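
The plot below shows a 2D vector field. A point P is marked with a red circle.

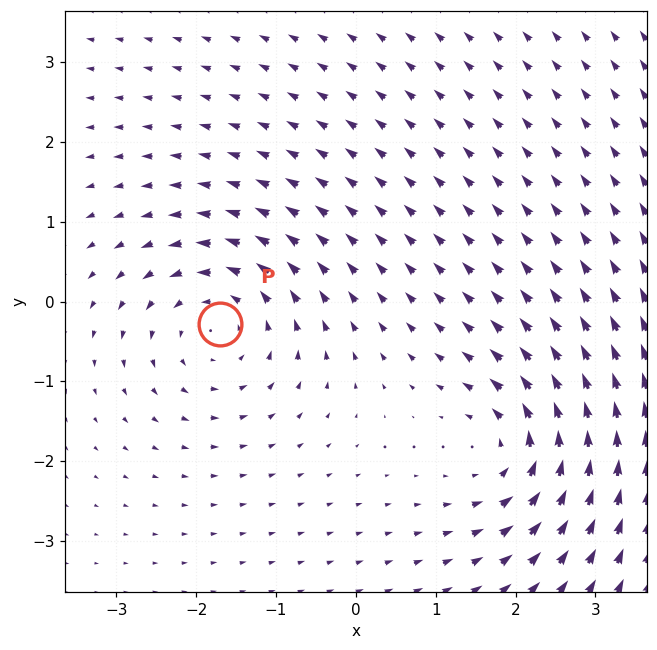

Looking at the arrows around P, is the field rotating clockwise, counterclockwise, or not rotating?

counterclockwise

Near P at (-1.7, -0.3) the arrows circulate counterclockwise. The curl (z-component) there is about +5; positive curl means counterclockwise rotation.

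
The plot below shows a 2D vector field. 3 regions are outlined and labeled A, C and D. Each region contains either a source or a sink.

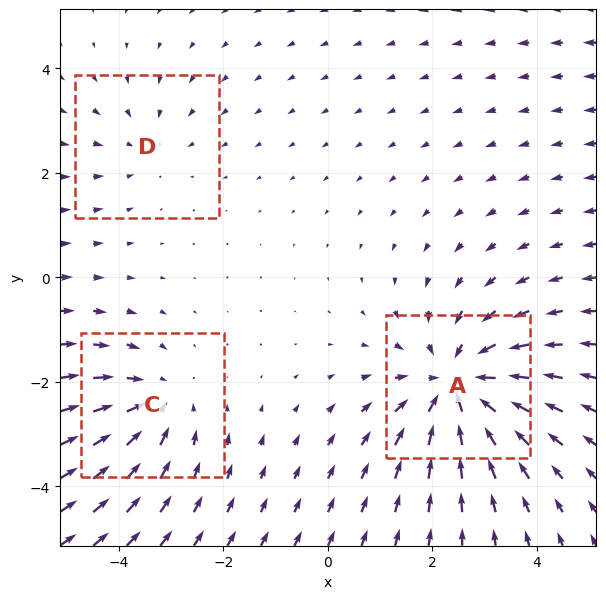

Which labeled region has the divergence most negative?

Divergence at each region's feature centre — A: about -4, C: about -3, D: about -2. Region A is most negative.

A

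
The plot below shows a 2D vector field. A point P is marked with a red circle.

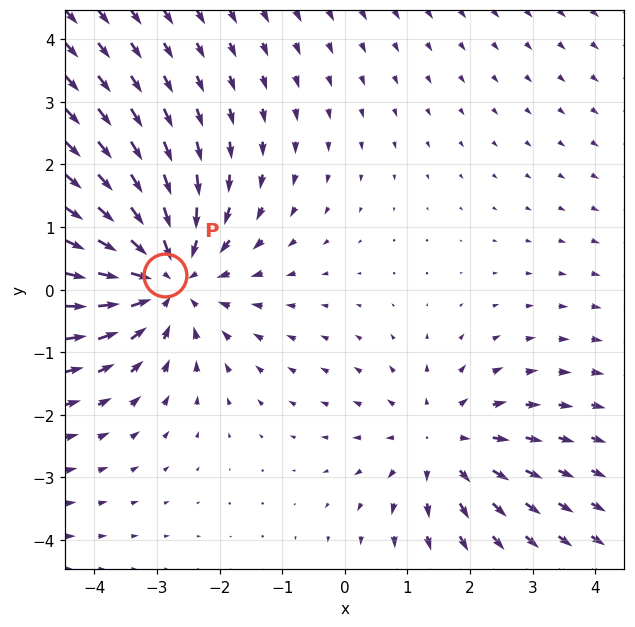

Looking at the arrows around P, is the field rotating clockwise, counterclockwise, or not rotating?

Near P at (-2.9, 0.2) the arrows show no circulation. The curl there is ≈0.

not rotating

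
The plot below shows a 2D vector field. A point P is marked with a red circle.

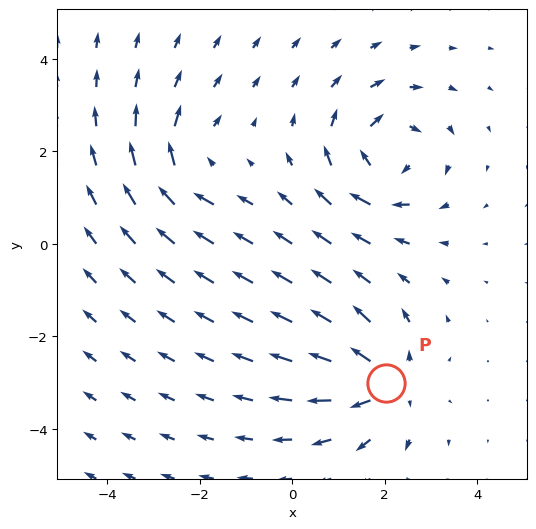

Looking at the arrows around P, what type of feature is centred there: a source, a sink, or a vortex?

source

At P (2.0, -3.0) the arrows spread outward. Divergence about +4, curl ≈0 — positive divergence with near-zero curl is a source.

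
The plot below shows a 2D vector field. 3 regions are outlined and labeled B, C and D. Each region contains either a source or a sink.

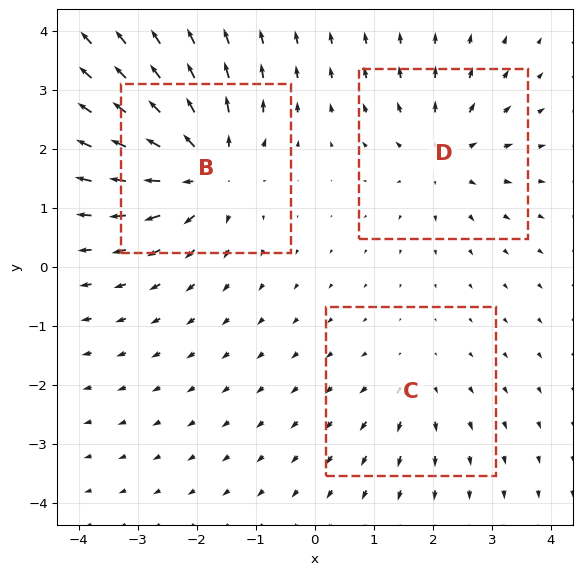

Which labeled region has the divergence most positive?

B

Divergence at each region's feature centre — B: about +5, C: about +2, D: about +4. Region B is most positive.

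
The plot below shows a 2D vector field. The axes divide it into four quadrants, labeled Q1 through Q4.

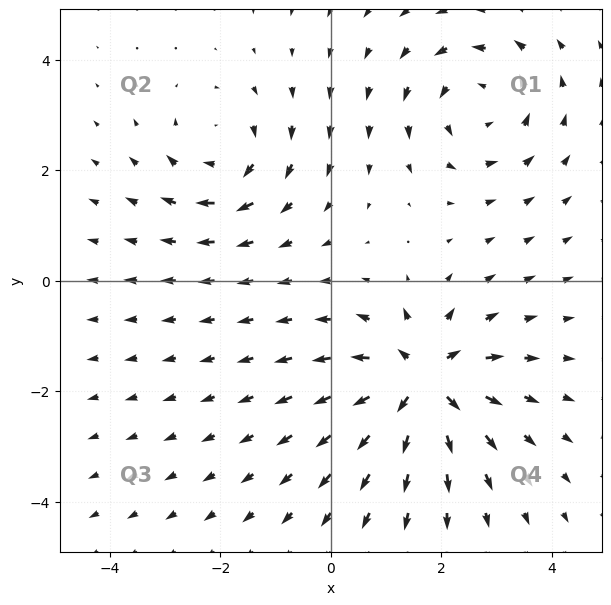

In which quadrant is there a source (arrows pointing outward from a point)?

Q4

The source sits at approximately (1.7, -1.8), which lies in quadrant Q4. The divergence there is about +7, positive as expected for a source.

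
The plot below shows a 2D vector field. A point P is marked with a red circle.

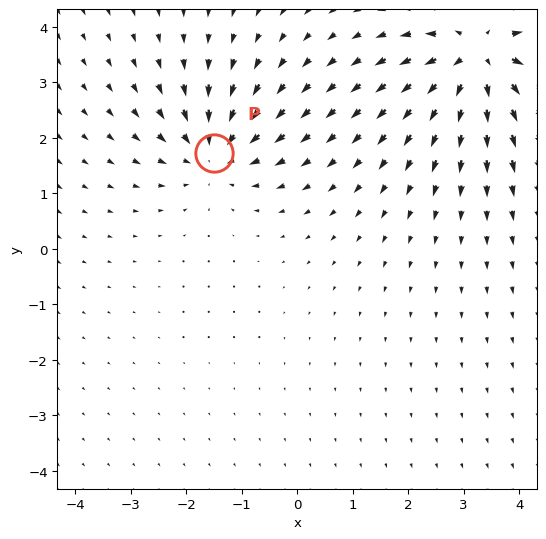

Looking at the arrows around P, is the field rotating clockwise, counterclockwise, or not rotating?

Near P at (-1.5, 1.7) the arrows show no circulation. The curl there is ≈0.

not rotating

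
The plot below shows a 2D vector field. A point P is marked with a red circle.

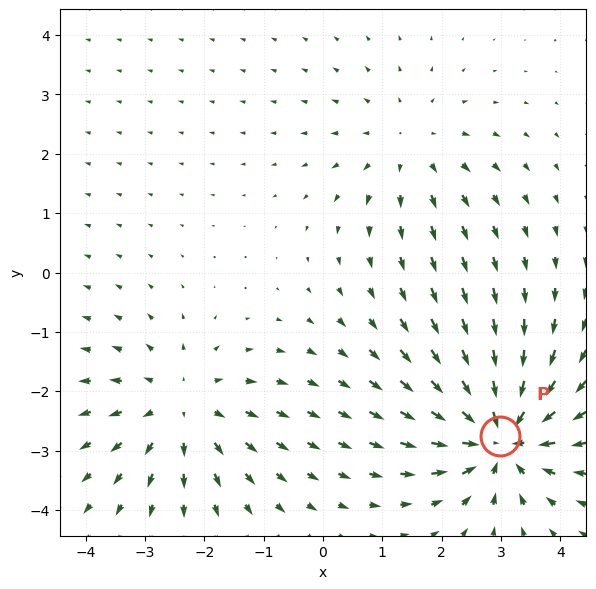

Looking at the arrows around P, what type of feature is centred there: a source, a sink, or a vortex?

At P (3.0, -2.8) the arrows converge inward. Divergence about -6, curl ≈0 — negative divergence with near-zero curl is a sink.

sink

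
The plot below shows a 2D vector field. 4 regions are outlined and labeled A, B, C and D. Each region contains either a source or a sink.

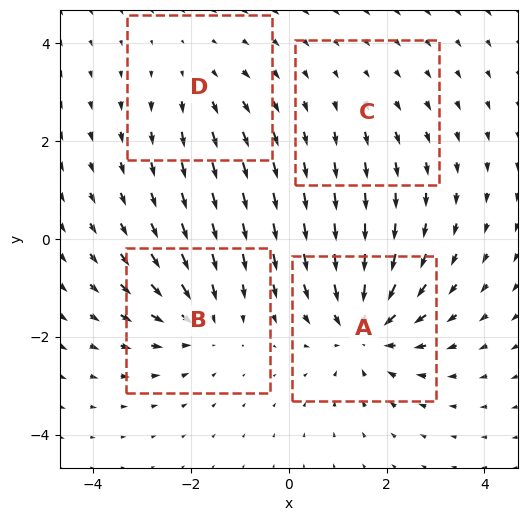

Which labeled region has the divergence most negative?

A

Divergence at each region's feature centre — A: about -7, B: about -5, C: about +2, D: about +3. Region A is most negative.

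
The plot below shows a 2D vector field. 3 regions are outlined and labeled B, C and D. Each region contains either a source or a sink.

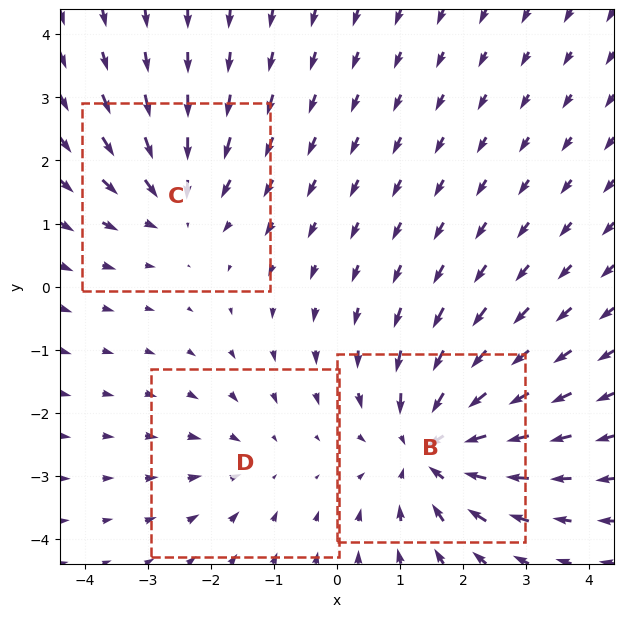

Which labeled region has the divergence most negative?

B

Divergence at each region's feature centre — B: about -5, C: about -3, D: about -2. Region B is most negative.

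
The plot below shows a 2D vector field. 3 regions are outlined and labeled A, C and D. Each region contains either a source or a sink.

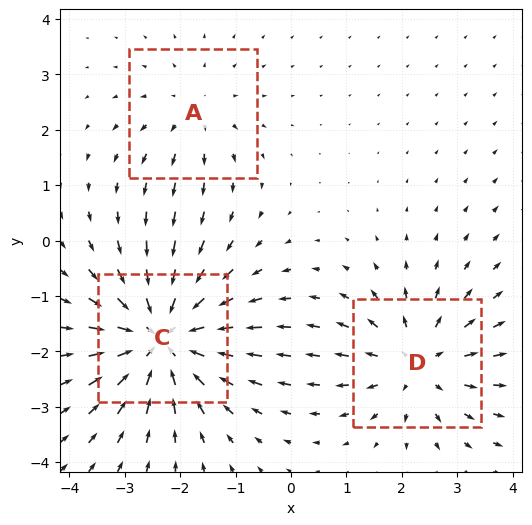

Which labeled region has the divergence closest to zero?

Divergence at each region's feature centre — A: about +2, C: about -5, D: about +3. Region A is closest to zero.

A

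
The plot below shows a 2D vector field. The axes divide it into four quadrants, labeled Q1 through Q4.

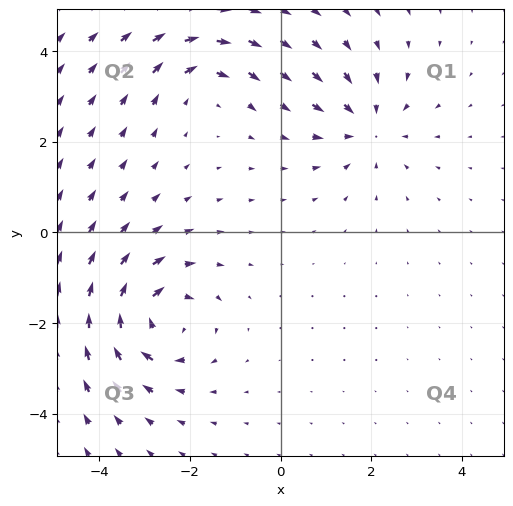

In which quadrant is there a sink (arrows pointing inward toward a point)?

Q1

The sink sits at approximately (1.9, 2.3), which lies in quadrant Q1. The divergence there is about -4, negative as expected for a sink.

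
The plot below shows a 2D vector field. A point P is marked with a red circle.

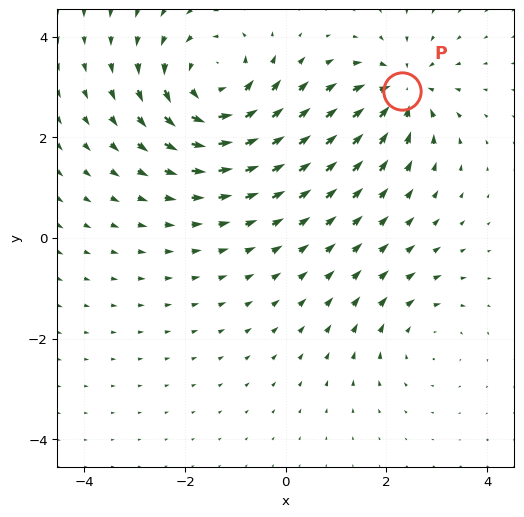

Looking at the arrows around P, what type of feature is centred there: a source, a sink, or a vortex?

sink

At P (2.3, 2.9) the arrows converge inward. Divergence about -4, curl ≈0 — negative divergence with near-zero curl is a sink.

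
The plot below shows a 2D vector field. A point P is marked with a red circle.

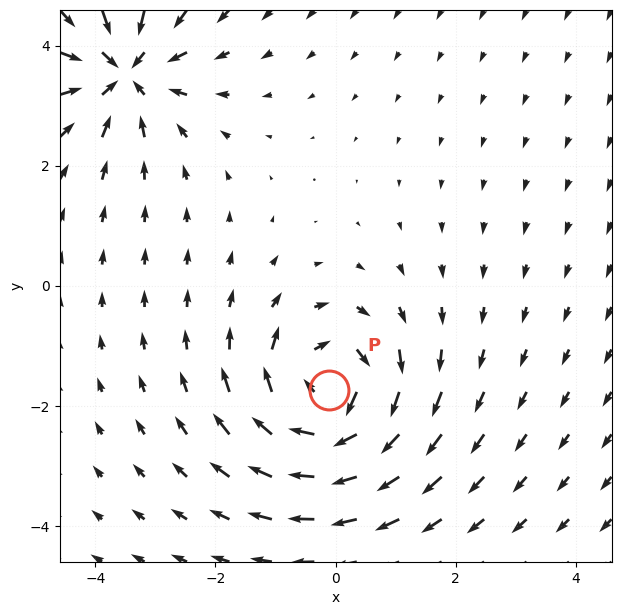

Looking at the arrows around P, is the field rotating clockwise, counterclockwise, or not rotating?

Near P at (-0.1, -1.7) the arrows circulate clockwise. The curl (z-component) there is about -5; negative curl means clockwise rotation.

clockwise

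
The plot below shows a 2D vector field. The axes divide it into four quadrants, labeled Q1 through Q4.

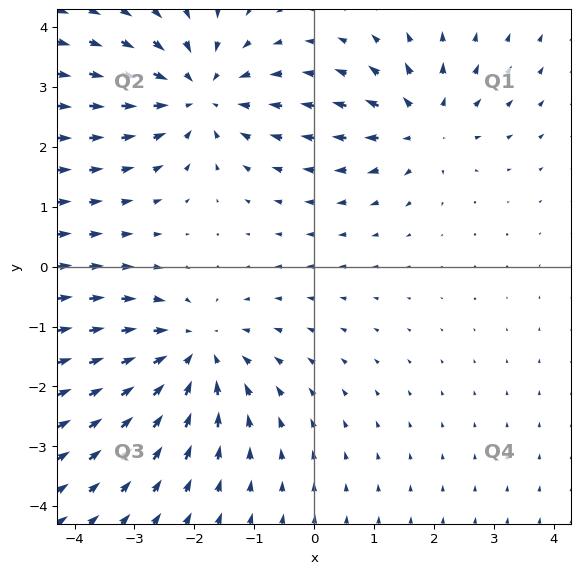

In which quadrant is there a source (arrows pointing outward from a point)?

The source sits at approximately (1.8, 2.3), which lies in quadrant Q1. The divergence there is about +4, positive as expected for a source.

Q1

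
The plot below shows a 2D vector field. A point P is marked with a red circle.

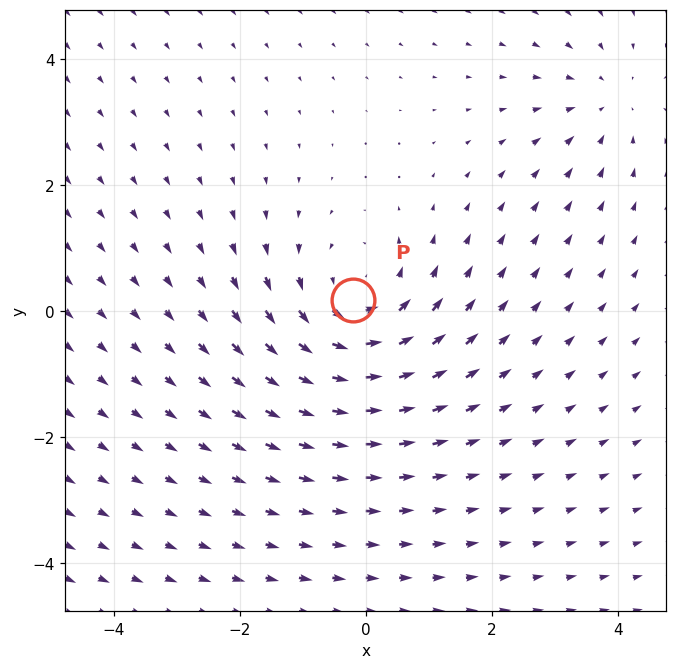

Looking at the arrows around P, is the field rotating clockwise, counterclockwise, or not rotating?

Near P at (-0.2, 0.2) the arrows circulate counterclockwise. The curl (z-component) there is about +4; positive curl means counterclockwise rotation.

counterclockwise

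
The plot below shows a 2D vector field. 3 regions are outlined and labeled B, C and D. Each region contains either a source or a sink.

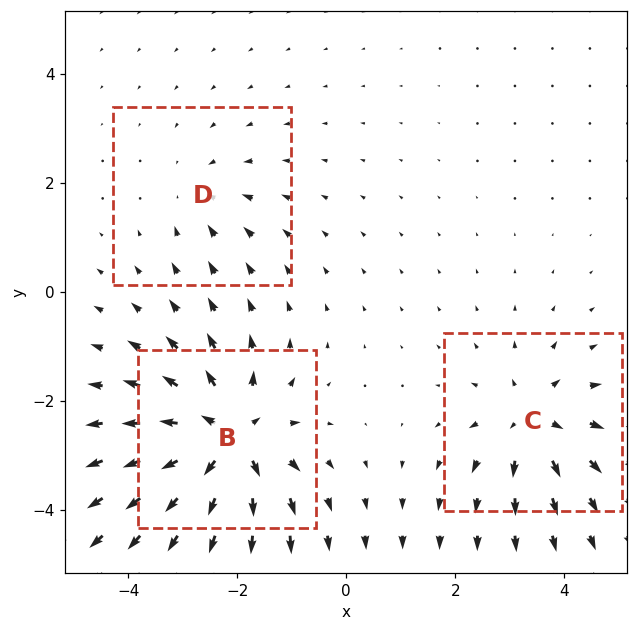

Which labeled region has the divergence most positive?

Divergence at each region's feature centre — B: about +6, C: about +4, D: about -2. Region B is most positive.

B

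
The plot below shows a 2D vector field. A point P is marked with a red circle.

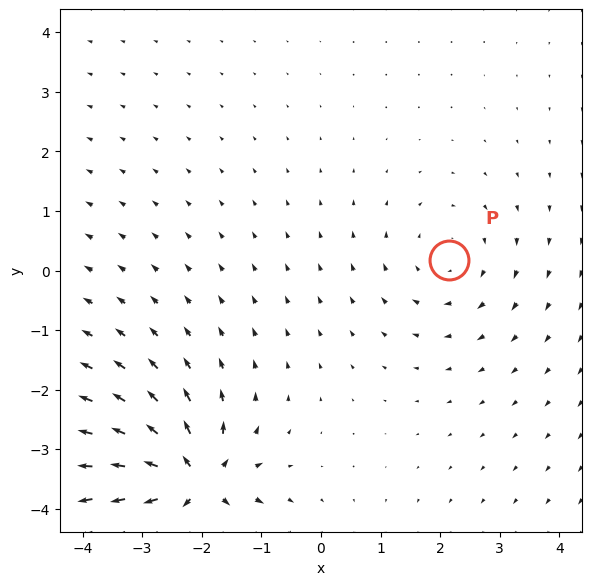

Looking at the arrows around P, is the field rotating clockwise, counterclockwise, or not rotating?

clockwise

Near P at (2.1, 0.2) the arrows circulate clockwise. The curl (z-component) there is about -2; negative curl means clockwise rotation.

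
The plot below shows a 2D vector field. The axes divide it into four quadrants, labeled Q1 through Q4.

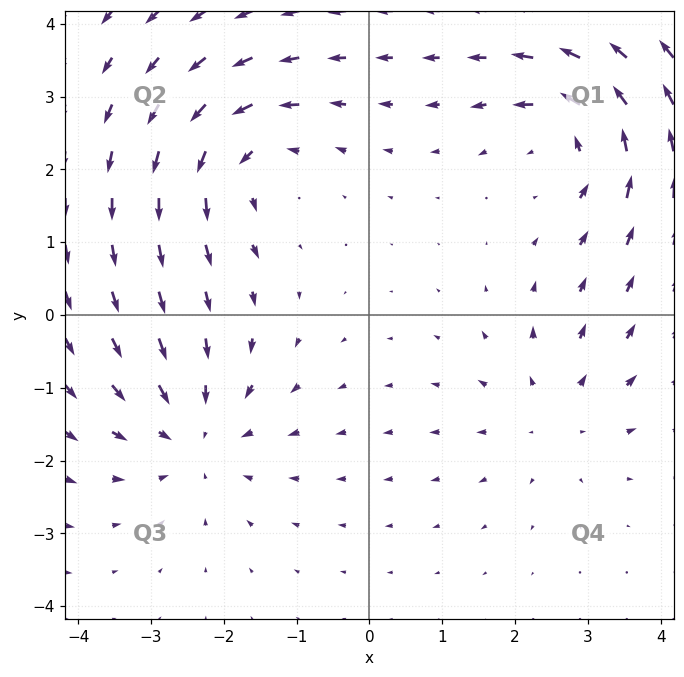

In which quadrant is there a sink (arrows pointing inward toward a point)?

Q3

The sink sits at approximately (-2.4, -1.6), which lies in quadrant Q3. The divergence there is about -4, negative as expected for a sink.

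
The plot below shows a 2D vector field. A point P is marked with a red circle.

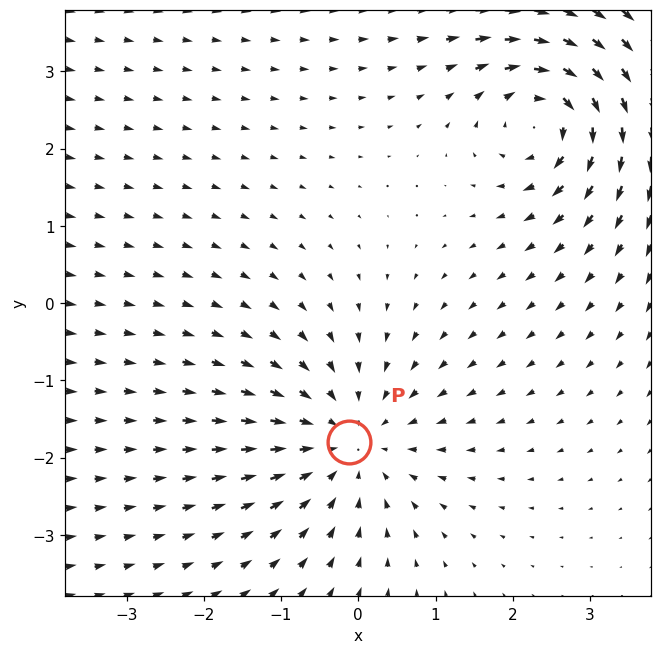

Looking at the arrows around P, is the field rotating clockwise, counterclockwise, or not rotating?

Near P at (-0.1, -1.8) the arrows show no circulation. The curl there is ≈0.

not rotating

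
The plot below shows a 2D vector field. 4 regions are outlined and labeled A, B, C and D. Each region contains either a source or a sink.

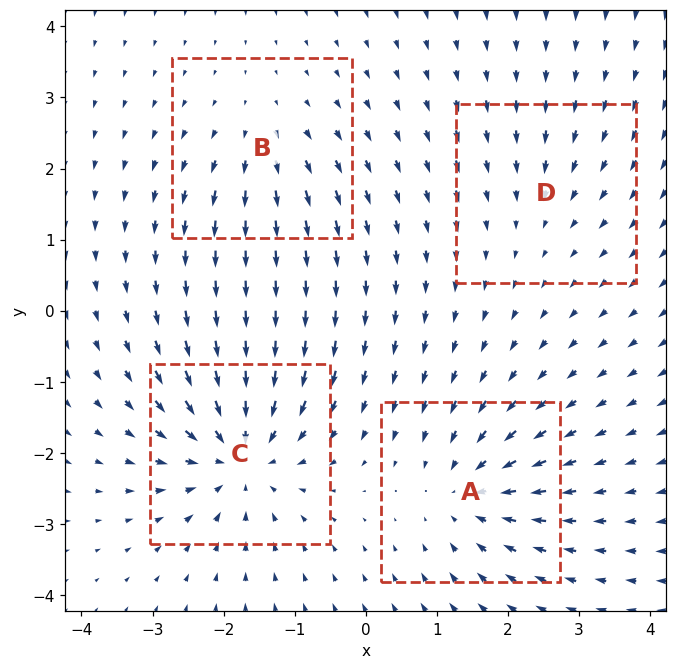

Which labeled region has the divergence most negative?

C

Divergence at each region's feature centre — A: about -5, B: about +3, C: about -7, D: about -2. Region C is most negative.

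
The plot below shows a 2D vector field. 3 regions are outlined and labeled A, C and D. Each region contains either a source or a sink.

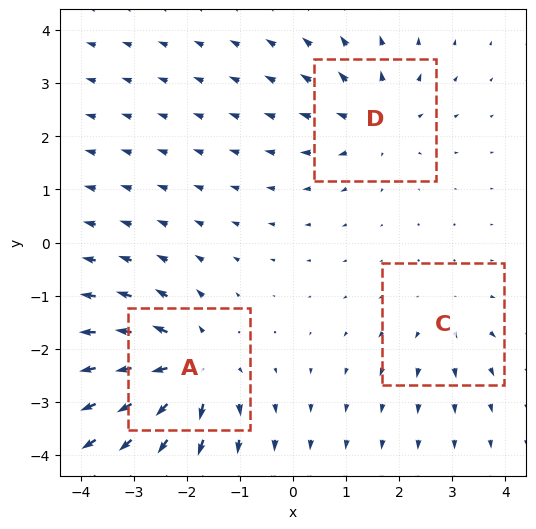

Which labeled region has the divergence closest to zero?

C

Divergence at each region's feature centre — A: about +5, C: about +2, D: about +3. Region C is closest to zero.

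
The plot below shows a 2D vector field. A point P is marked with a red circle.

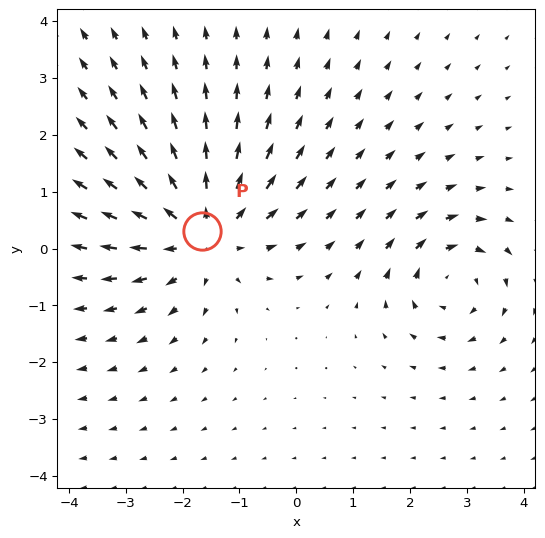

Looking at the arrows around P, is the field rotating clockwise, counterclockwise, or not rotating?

Near P at (-1.7, 0.3) the arrows show no circulation. The curl there is ≈0.

not rotating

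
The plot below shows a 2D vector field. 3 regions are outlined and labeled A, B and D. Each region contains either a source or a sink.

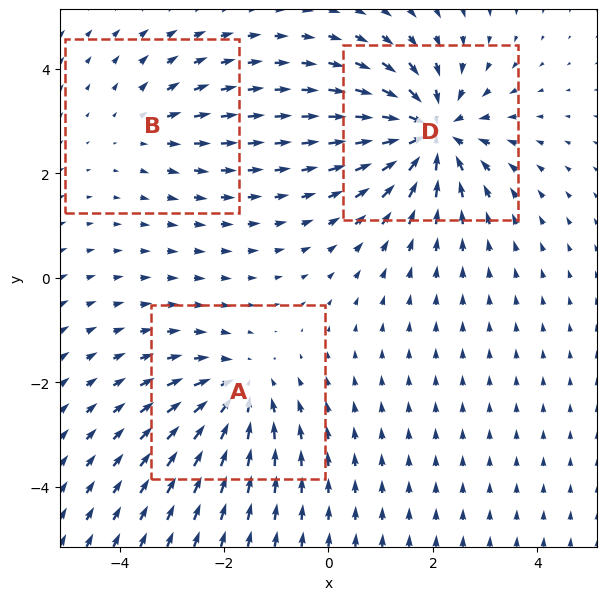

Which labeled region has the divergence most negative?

Divergence at each region's feature centre — A: about -3, B: about +2, D: about -5. Region D is most negative.

D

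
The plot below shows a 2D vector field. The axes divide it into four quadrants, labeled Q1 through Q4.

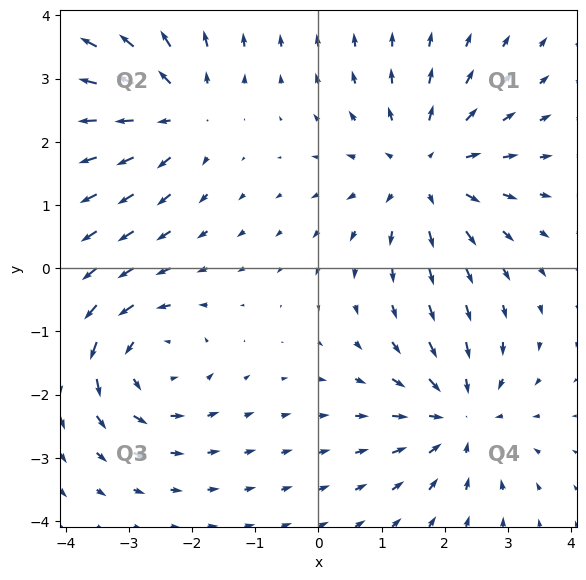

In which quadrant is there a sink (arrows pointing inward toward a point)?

Q4

The sink sits at approximately (2.2, -2.4), which lies in quadrant Q4. The divergence there is about -4, negative as expected for a sink.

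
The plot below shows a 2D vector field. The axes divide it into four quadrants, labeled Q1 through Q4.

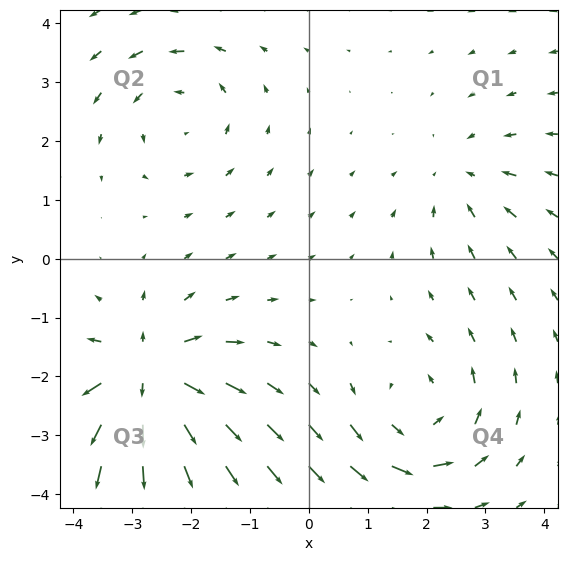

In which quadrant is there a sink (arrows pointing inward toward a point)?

The sink sits at approximately (2.6, 1.4), which lies in quadrant Q1. The divergence there is about -3, negative as expected for a sink.

Q1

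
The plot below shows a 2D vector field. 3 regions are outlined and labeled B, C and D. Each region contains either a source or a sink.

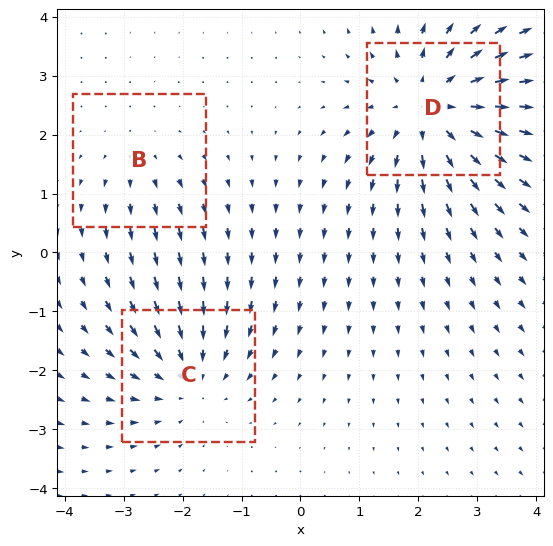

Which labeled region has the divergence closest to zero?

B

Divergence at each region's feature centre — B: about +2, C: about -3, D: about +4. Region B is closest to zero.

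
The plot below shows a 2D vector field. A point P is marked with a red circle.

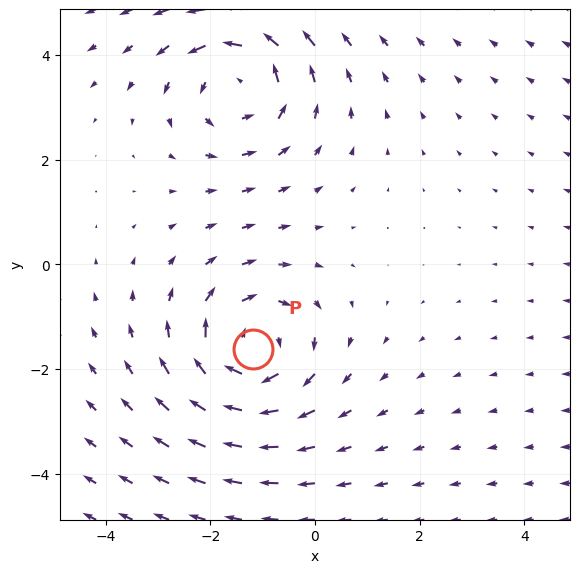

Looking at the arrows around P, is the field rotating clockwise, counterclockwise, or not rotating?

clockwise

Near P at (-1.2, -1.6) the arrows circulate clockwise. The curl (z-component) there is about -3; negative curl means clockwise rotation.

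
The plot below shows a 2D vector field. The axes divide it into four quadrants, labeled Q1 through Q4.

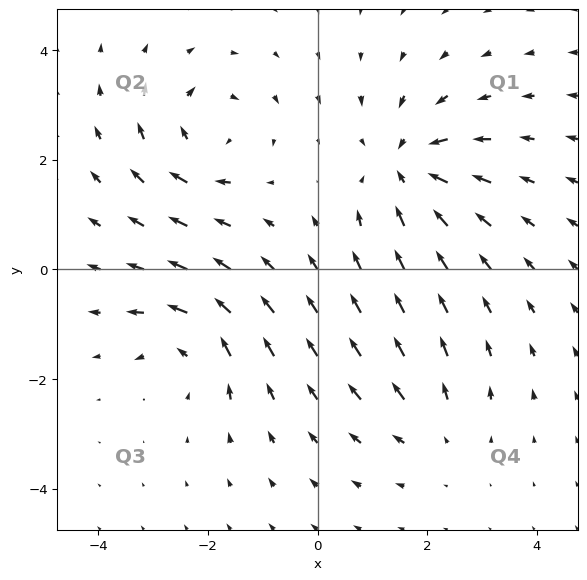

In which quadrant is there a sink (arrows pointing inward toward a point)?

Q1

The sink sits at approximately (1.6, 1.9), which lies in quadrant Q1. The divergence there is about -5, negative as expected for a sink.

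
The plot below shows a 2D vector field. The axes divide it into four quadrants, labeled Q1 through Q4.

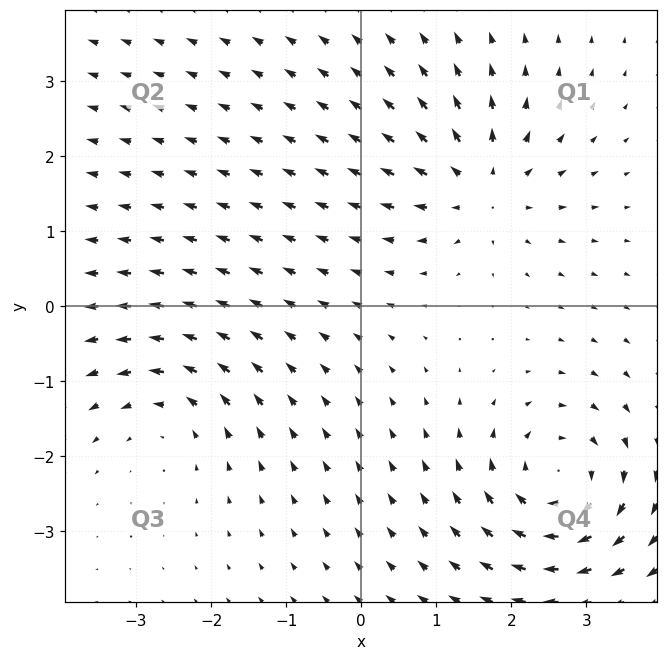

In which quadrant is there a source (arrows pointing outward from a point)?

The source sits at approximately (1.6, 1.6), which lies in quadrant Q1. The divergence there is about +5, positive as expected for a source.

Q1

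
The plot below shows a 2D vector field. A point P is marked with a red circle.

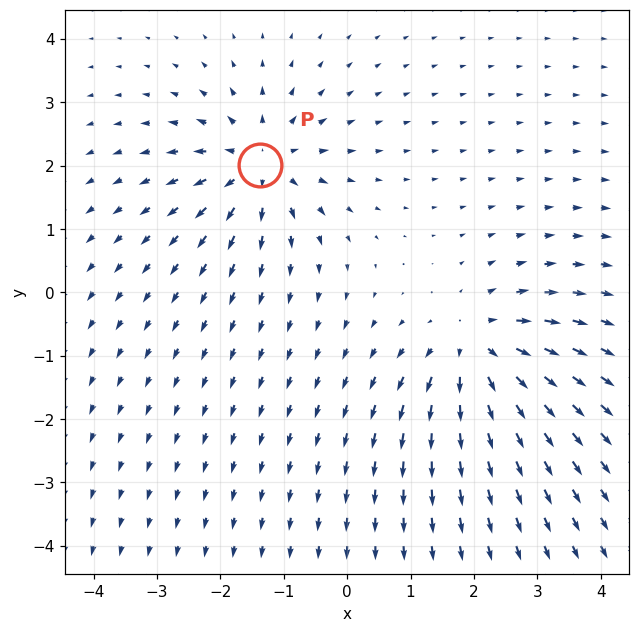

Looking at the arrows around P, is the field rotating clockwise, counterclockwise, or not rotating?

not rotating

Near P at (-1.4, 2.0) the arrows show no circulation. The curl there is ≈0.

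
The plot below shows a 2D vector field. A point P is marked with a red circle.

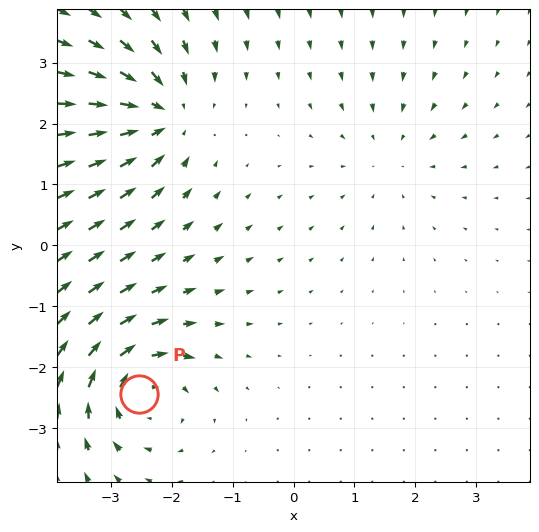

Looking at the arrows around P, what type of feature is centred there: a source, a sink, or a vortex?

At P (-2.5, -2.4) the arrows circulate clockwise. Divergence ≈0, curl about -5 — near-zero divergence with nonzero curl is a vortex.

vortex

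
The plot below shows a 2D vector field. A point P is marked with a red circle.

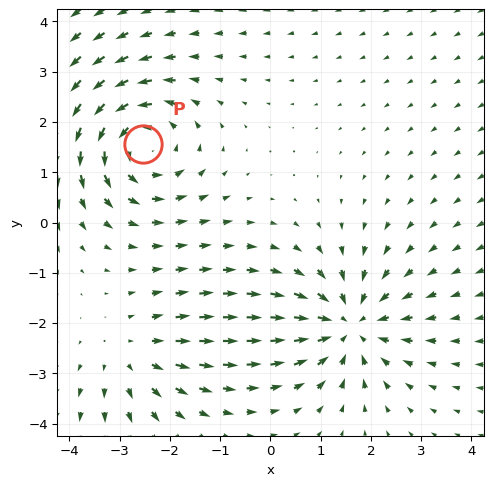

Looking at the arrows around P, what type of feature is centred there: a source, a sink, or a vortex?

vortex

At P (-2.5, 1.6) the arrows circulate counterclockwise. Divergence ≈0, curl about +5 — near-zero divergence with nonzero curl is a vortex.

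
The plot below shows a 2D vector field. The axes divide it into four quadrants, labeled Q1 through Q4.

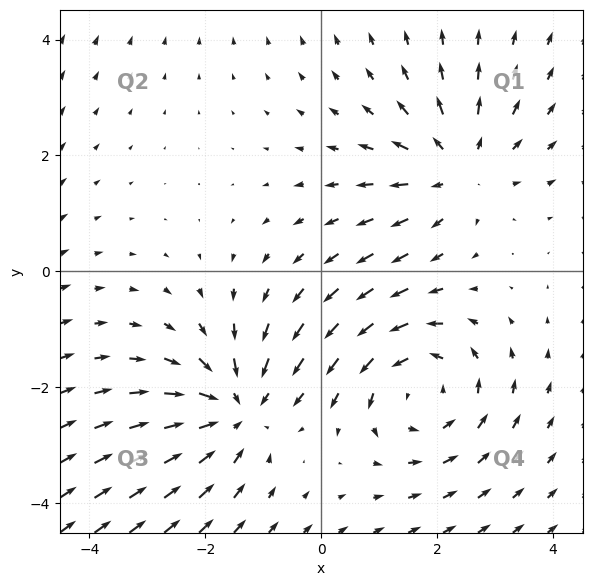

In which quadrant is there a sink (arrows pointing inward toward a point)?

The sink sits at approximately (-1.5, -2.4), which lies in quadrant Q3. The divergence there is about -3, negative as expected for a sink.

Q3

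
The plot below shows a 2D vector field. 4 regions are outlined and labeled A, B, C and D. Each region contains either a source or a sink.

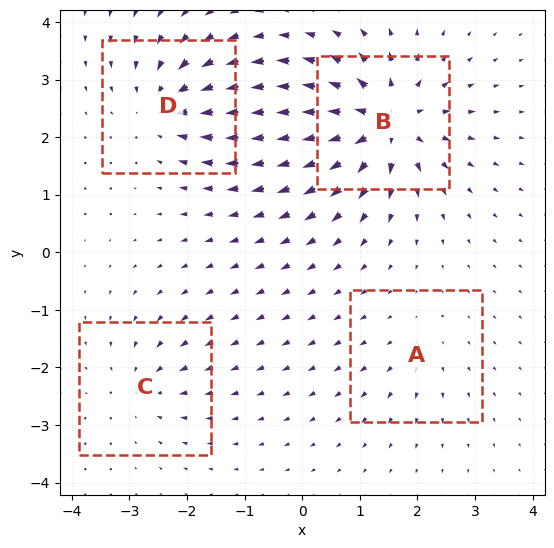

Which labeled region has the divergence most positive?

B

Divergence at each region's feature centre — A: about +2, B: about +9, C: about -4, D: about -6. Region B is most positive.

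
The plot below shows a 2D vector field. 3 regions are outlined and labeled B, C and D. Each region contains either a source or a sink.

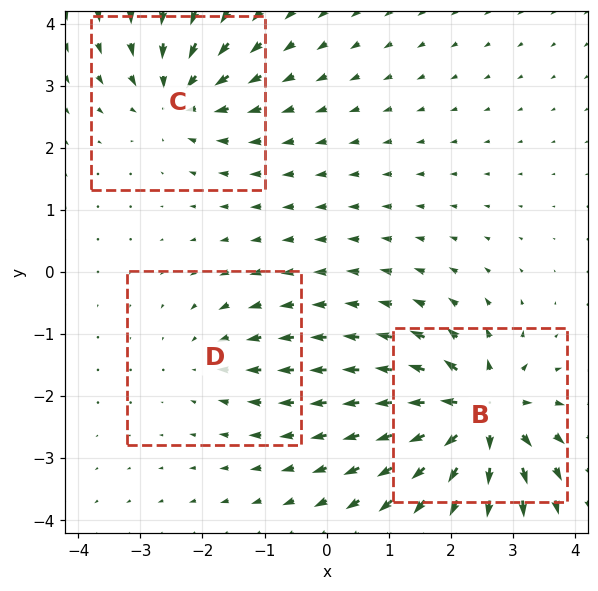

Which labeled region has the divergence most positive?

Divergence at each region's feature centre — B: about +7, C: about -4, D: about -2. Region B is most positive.

B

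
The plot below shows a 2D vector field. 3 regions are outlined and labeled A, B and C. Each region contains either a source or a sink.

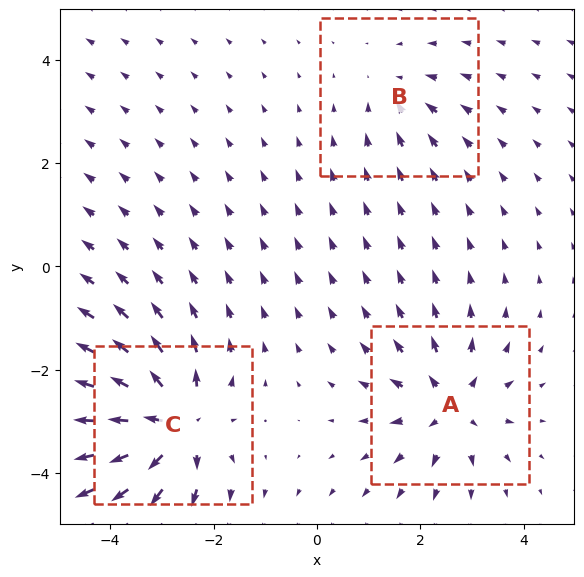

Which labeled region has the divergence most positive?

Divergence at each region's feature centre — A: about +4, B: about -2, C: about +6. Region C is most positive.

C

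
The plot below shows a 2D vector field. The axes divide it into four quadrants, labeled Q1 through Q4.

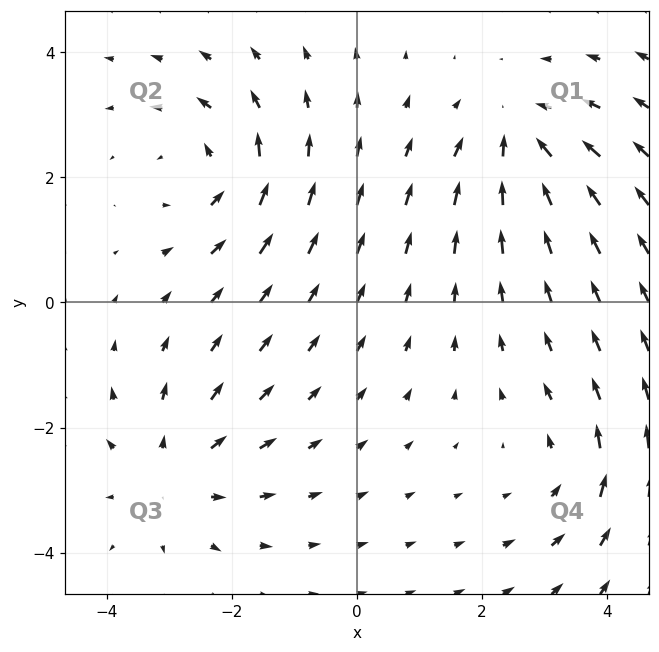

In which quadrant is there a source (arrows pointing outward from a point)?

Q3

The source sits at approximately (-3.0, -2.7), which lies in quadrant Q3. The divergence there is about +4, positive as expected for a source.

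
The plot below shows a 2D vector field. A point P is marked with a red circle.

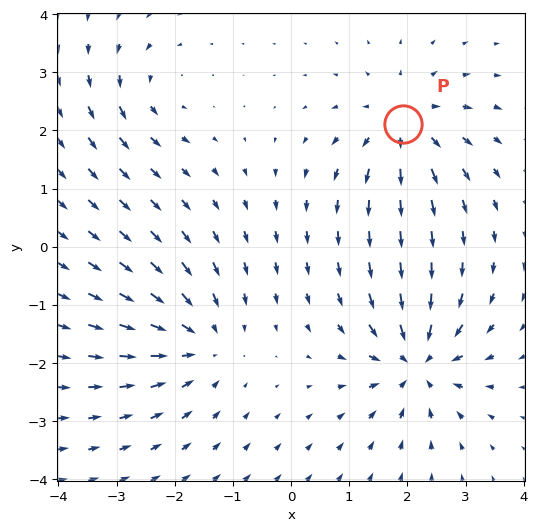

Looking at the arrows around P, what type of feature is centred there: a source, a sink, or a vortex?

source

At P (1.9, 2.1) the arrows spread outward. Divergence about +5, curl ≈0 — positive divergence with near-zero curl is a source.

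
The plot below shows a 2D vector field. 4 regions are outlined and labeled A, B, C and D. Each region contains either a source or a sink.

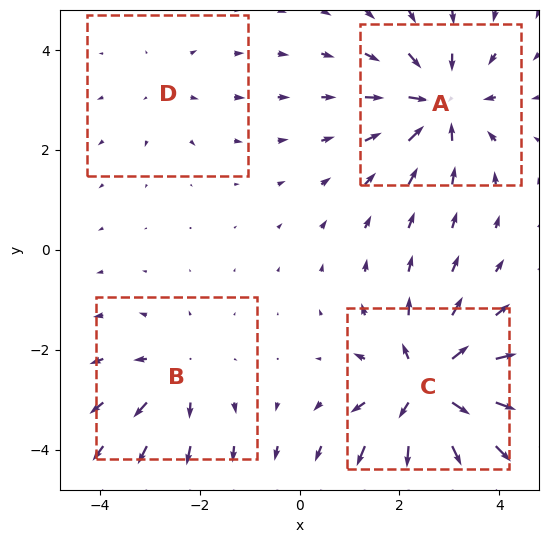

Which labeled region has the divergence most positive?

Divergence at each region's feature centre — A: about -6, B: about +3, C: about +7, D: about +2. Region C is most positive.

C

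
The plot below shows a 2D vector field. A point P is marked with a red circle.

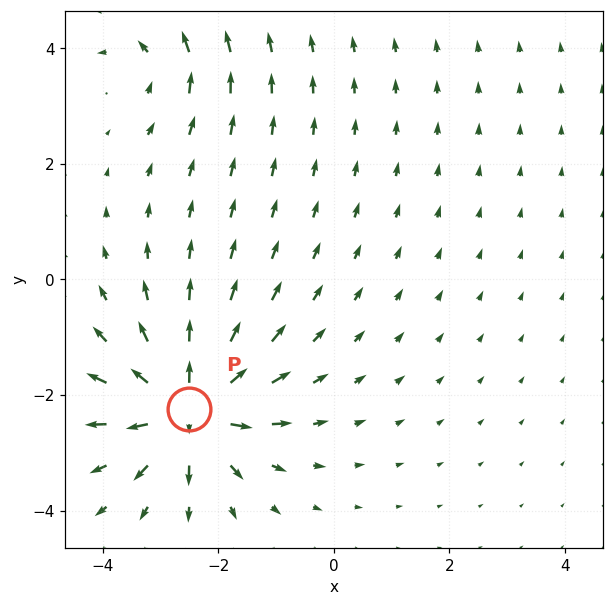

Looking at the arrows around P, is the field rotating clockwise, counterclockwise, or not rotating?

Near P at (-2.5, -2.2) the arrows show no circulation. The curl there is ≈0.

not rotating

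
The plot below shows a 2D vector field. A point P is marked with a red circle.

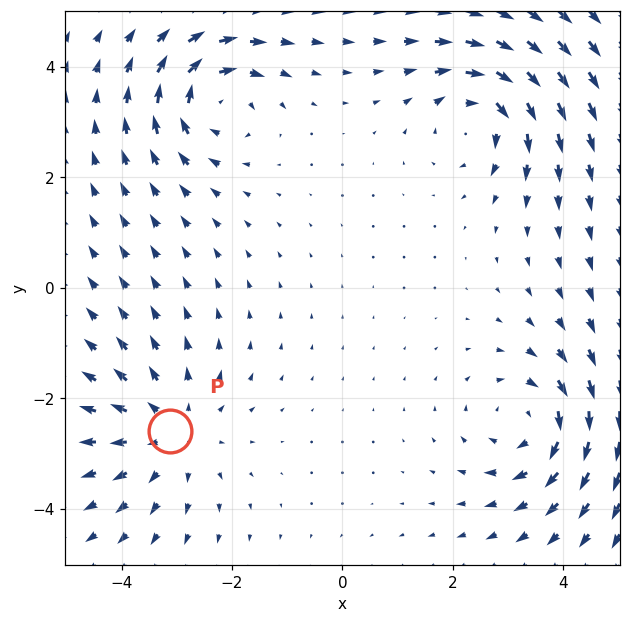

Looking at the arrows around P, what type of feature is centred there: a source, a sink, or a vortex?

At P (-3.1, -2.6) the arrows spread outward. Divergence about +4, curl ≈0 — positive divergence with near-zero curl is a source.

source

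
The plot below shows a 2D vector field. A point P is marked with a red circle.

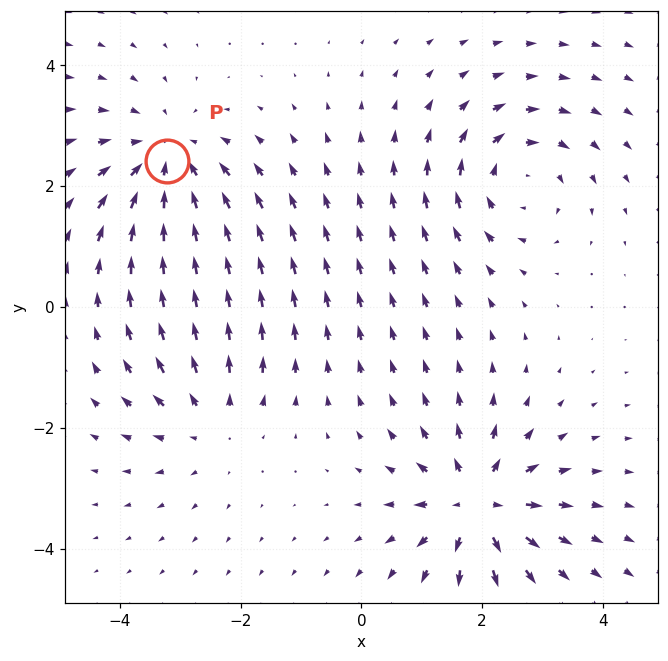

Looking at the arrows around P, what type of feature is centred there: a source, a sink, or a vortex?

sink

At P (-3.2, 2.4) the arrows converge inward. Divergence about -4, curl ≈0 — negative divergence with near-zero curl is a sink.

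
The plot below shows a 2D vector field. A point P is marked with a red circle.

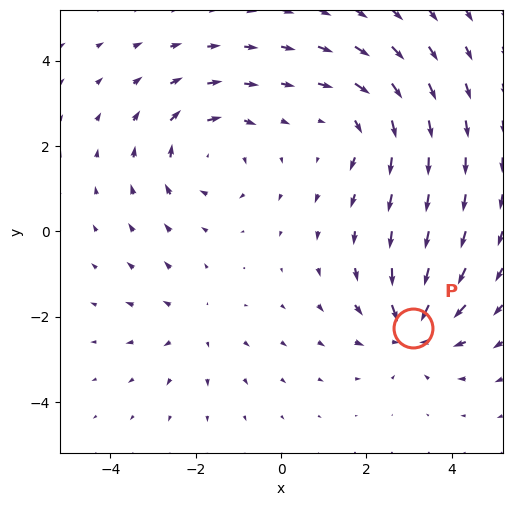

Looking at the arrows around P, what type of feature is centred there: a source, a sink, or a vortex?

At P (3.1, -2.3) the arrows converge inward. Divergence about -5, curl ≈0 — negative divergence with near-zero curl is a sink.

sink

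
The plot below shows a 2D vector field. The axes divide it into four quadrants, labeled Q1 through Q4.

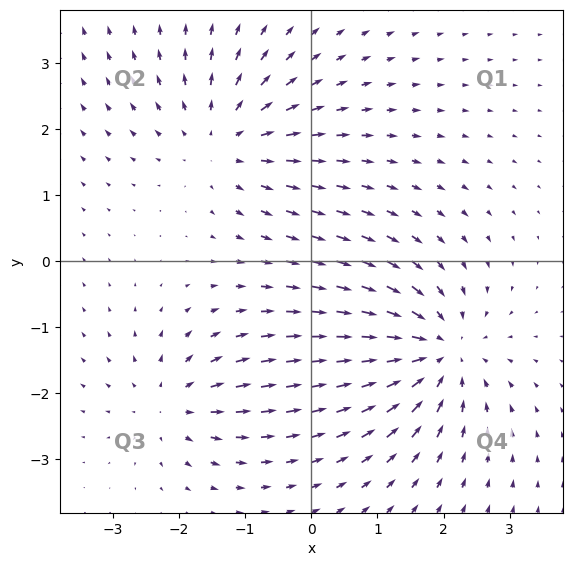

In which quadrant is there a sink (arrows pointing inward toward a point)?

The sink sits at approximately (1.9, -1.4), which lies in quadrant Q4. The divergence there is about -5, negative as expected for a sink.

Q4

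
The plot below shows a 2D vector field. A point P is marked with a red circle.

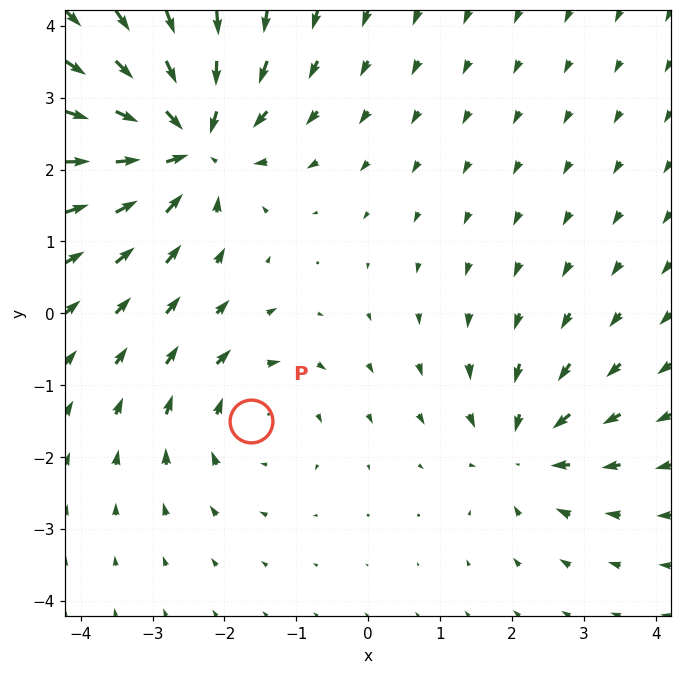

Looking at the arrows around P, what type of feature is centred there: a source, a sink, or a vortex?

At P (-1.6, -1.5) the arrows circulate clockwise. Divergence ≈0, curl about -3 — near-zero divergence with nonzero curl is a vortex.

vortex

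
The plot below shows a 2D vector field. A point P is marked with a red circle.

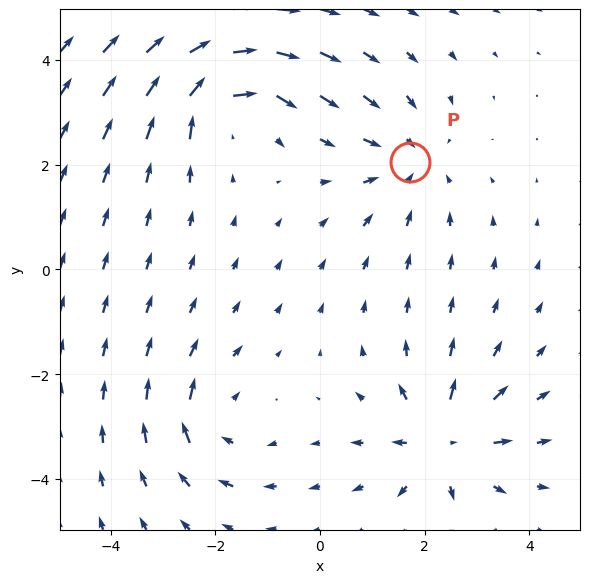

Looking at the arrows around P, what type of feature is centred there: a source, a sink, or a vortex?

sink

At P (1.7, 2.1) the arrows converge inward. Divergence about -3, curl ≈0 — negative divergence with near-zero curl is a sink.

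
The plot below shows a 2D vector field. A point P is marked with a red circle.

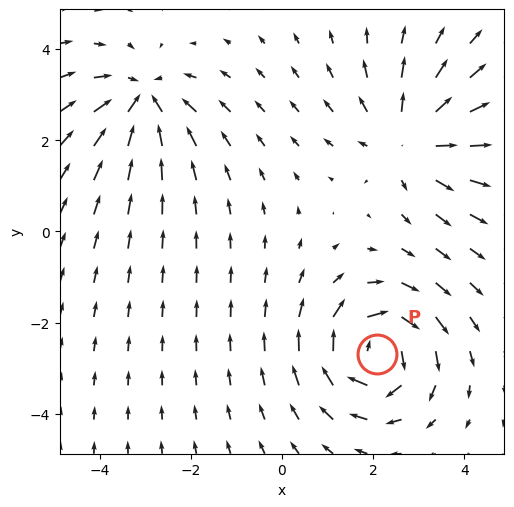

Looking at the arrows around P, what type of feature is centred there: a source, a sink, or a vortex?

At P (2.1, -2.7) the arrows circulate clockwise. Divergence ≈0, curl about -5 — near-zero divergence with nonzero curl is a vortex.

vortex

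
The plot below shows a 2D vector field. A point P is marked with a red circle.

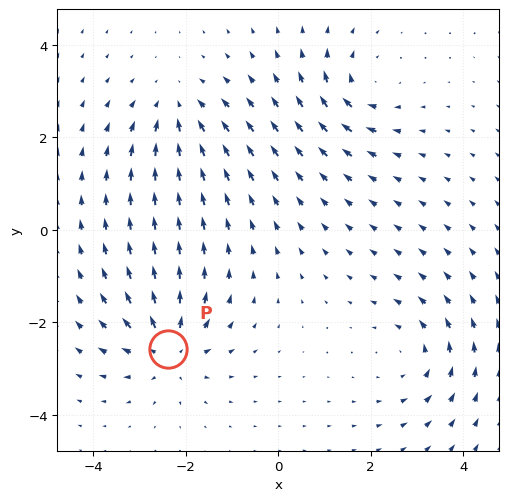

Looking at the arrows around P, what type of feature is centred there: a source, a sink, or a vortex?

At P (-2.4, -2.6) the arrows spread outward. Divergence about +6, curl ≈0 — positive divergence with near-zero curl is a source.

source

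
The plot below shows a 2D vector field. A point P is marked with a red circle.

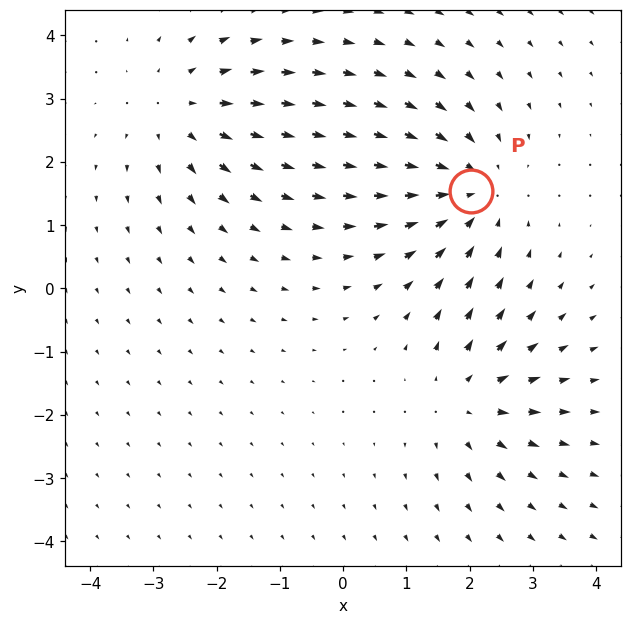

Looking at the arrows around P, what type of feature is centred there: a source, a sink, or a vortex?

At P (2.0, 1.5) the arrows converge inward. Divergence about -4, curl ≈0 — negative divergence with near-zero curl is a sink.

sink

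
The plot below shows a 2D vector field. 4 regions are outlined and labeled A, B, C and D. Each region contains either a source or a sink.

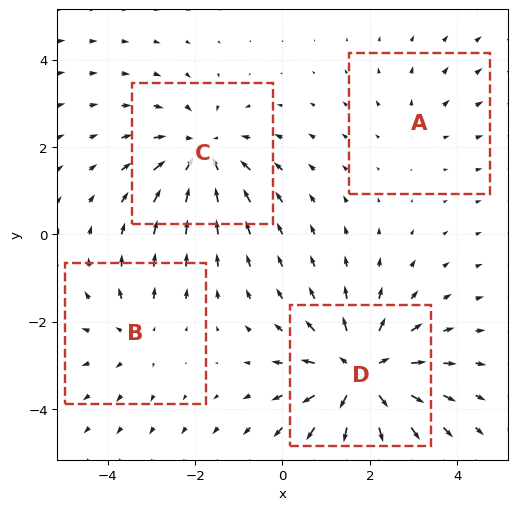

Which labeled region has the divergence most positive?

Divergence at each region's feature centre — A: about +2, B: about +3, C: about -5, D: about +6. Region D is most positive.

D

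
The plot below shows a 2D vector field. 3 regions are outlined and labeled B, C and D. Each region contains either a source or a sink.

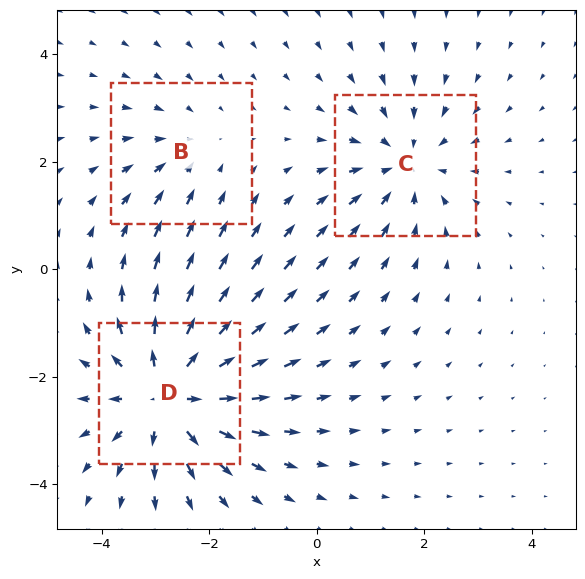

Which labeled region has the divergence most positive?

Divergence at each region's feature centre — B: about -2, C: about -3, D: about +4. Region D is most positive.

D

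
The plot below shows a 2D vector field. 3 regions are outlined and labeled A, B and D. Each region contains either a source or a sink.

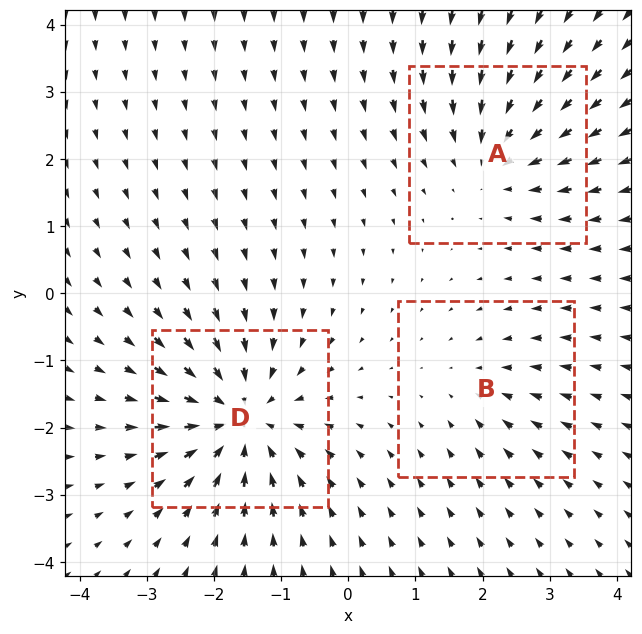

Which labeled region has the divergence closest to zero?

Divergence at each region's feature centre — A: about -3, B: about -2, D: about -5. Region B is closest to zero.

B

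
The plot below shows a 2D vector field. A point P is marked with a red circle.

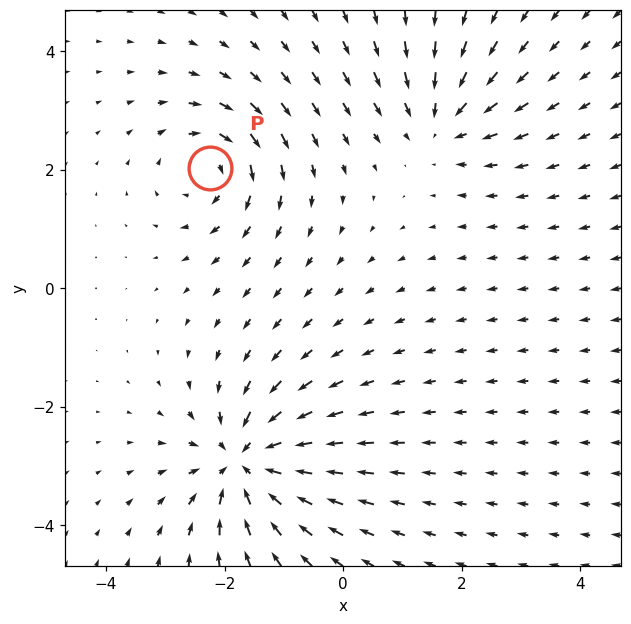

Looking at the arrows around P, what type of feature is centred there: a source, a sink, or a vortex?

At P (-2.2, 2.0) the arrows circulate clockwise. Divergence ≈0, curl about -5 — near-zero divergence with nonzero curl is a vortex.

vortex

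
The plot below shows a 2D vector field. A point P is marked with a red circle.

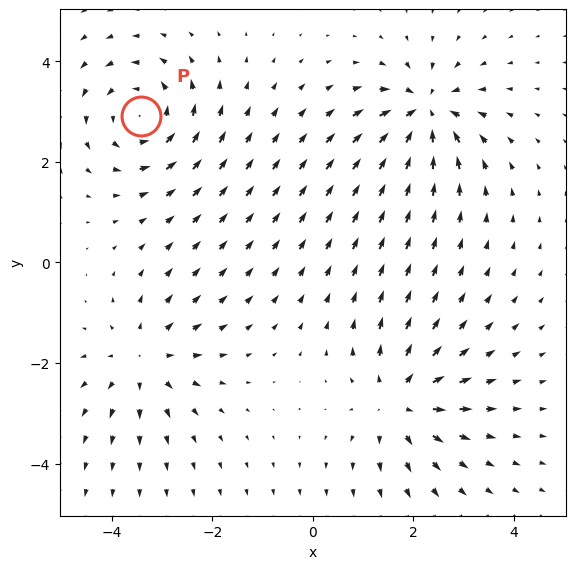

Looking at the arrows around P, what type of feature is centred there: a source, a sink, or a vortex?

At P (-3.4, 2.9) the arrows circulate counterclockwise. Divergence ≈0, curl about +5 — near-zero divergence with nonzero curl is a vortex.

vortex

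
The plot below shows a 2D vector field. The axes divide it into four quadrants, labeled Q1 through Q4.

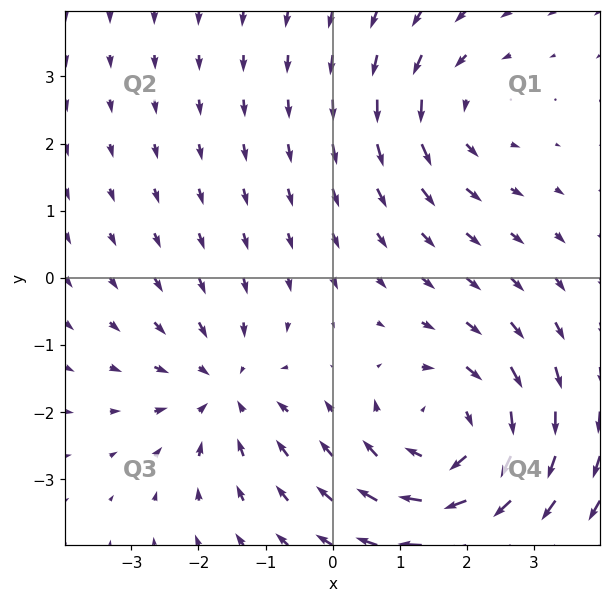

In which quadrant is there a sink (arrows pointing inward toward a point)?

Q3

The sink sits at approximately (-1.6, -1.7), which lies in quadrant Q3. The divergence there is about -3, negative as expected for a sink.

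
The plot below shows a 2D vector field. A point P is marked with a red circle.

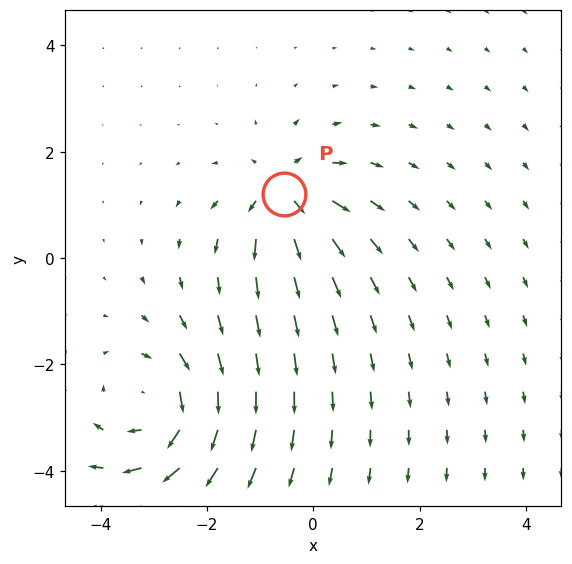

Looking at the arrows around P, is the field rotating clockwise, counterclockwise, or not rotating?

not rotating

Near P at (-0.6, 1.2) the arrows show no circulation. The curl there is ≈0.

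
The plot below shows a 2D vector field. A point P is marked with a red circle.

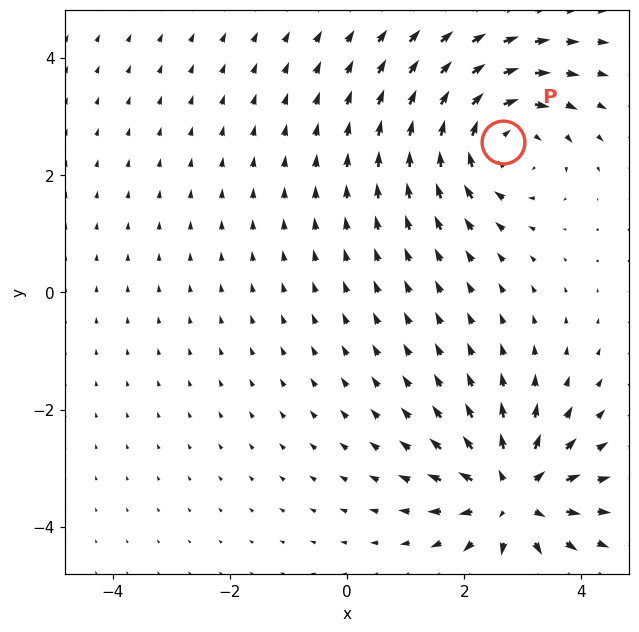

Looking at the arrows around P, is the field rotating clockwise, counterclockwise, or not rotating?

Near P at (2.7, 2.6) the arrows circulate clockwise. The curl (z-component) there is about -4; negative curl means clockwise rotation.

clockwise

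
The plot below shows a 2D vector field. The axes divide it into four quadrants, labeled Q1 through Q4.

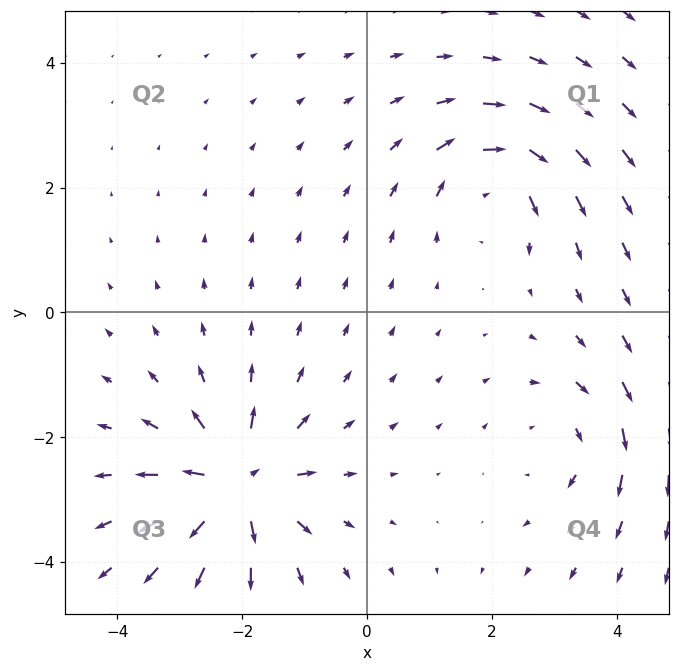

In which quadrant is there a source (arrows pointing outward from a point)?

The source sits at approximately (-2.1, -2.7), which lies in quadrant Q3. The divergence there is about +7, positive as expected for a source.

Q3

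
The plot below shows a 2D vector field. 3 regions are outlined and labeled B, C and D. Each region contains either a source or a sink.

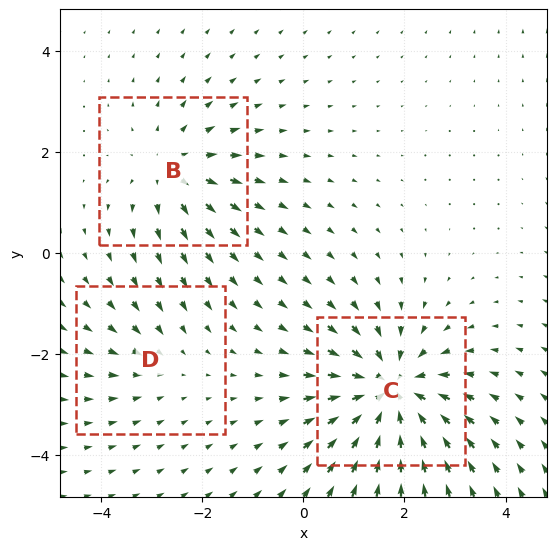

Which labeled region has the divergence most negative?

C

Divergence at each region's feature centre — B: about +3, C: about -5, D: about -2. Region C is most negative.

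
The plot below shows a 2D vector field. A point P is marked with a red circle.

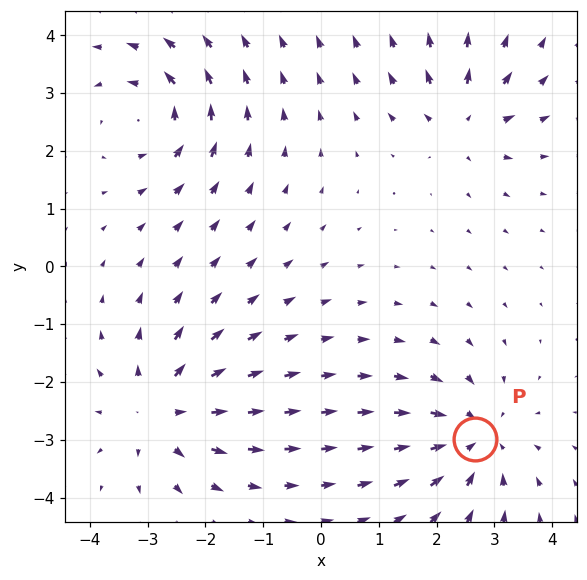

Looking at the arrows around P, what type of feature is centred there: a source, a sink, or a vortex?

sink

At P (2.7, -3.0) the arrows converge inward. Divergence about -5, curl ≈0 — negative divergence with near-zero curl is a sink.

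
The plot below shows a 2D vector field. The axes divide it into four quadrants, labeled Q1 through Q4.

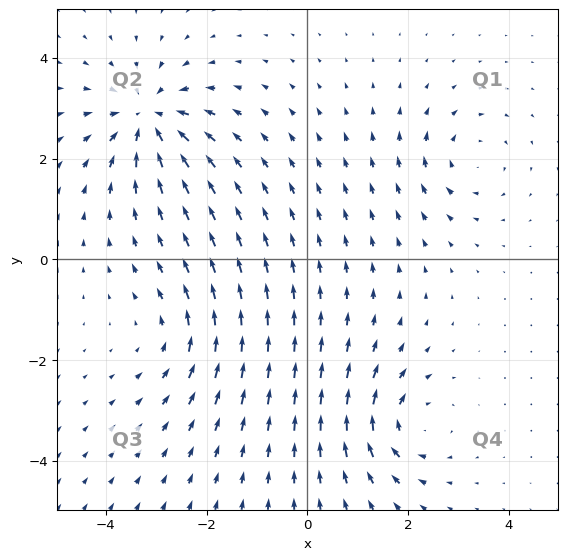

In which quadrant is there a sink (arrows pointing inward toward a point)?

Q2

The sink sits at approximately (-3.2, 2.8), which lies in quadrant Q2. The divergence there is about -6, negative as expected for a sink.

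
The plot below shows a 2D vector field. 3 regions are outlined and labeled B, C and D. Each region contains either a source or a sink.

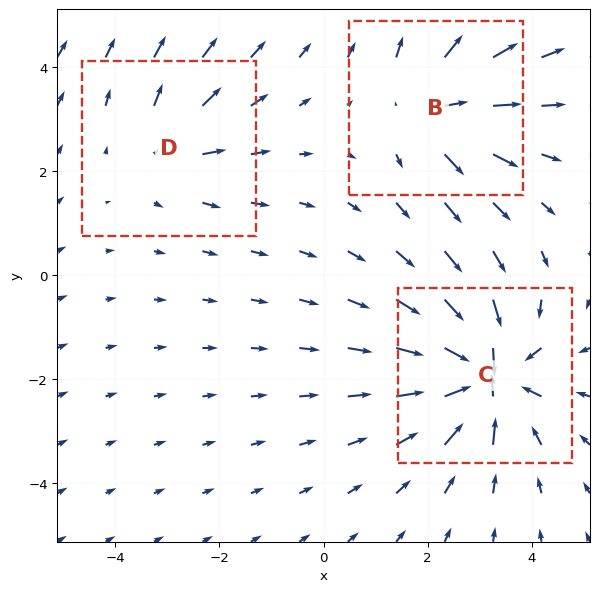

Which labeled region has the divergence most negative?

C

Divergence at each region's feature centre — B: about +4, C: about -6, D: about +3. Region C is most negative.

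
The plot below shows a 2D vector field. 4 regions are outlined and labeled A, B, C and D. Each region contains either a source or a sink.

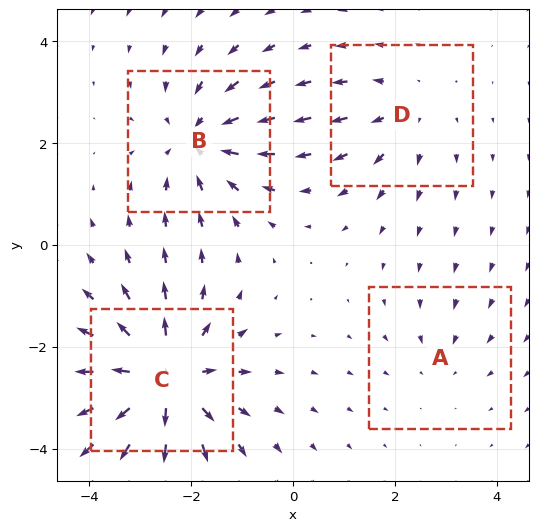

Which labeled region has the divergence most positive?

C

Divergence at each region's feature centre — A: about -2, B: about -5, C: about +7, D: about +3. Region C is most positive.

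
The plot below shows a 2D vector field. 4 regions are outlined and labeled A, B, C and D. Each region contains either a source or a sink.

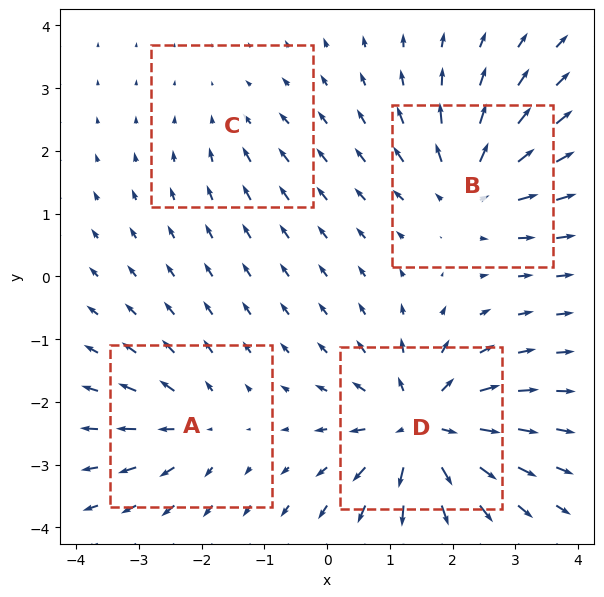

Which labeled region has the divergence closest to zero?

C

Divergence at each region's feature centre — A: about +4, B: about +6, C: about -2, D: about +8. Region C is closest to zero.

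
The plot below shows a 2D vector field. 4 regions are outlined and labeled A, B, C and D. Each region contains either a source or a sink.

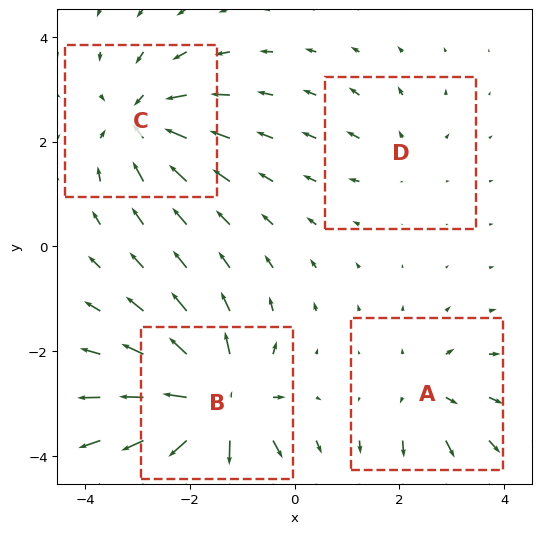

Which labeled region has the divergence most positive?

B

Divergence at each region's feature centre — A: about +4, B: about +9, C: about -6, D: about +3. Region B is most positive.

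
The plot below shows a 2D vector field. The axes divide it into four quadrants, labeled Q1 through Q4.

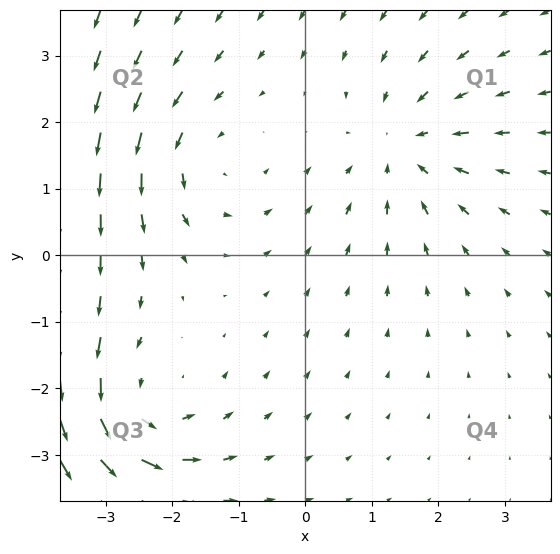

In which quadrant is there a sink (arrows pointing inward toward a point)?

Q1

The sink sits at approximately (1.5, 1.6), which lies in quadrant Q1. The divergence there is about -3, negative as expected for a sink.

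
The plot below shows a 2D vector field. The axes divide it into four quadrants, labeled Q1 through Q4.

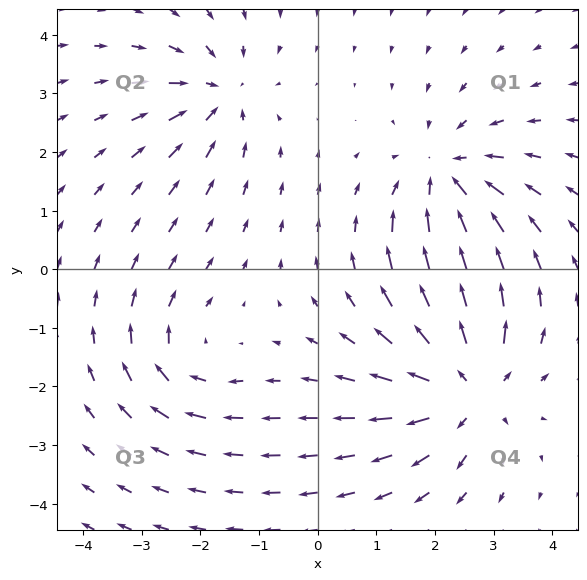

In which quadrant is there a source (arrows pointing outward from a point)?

Q4

The source sits at approximately (2.6, -2.0), which lies in quadrant Q4. The divergence there is about +5, positive as expected for a source.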